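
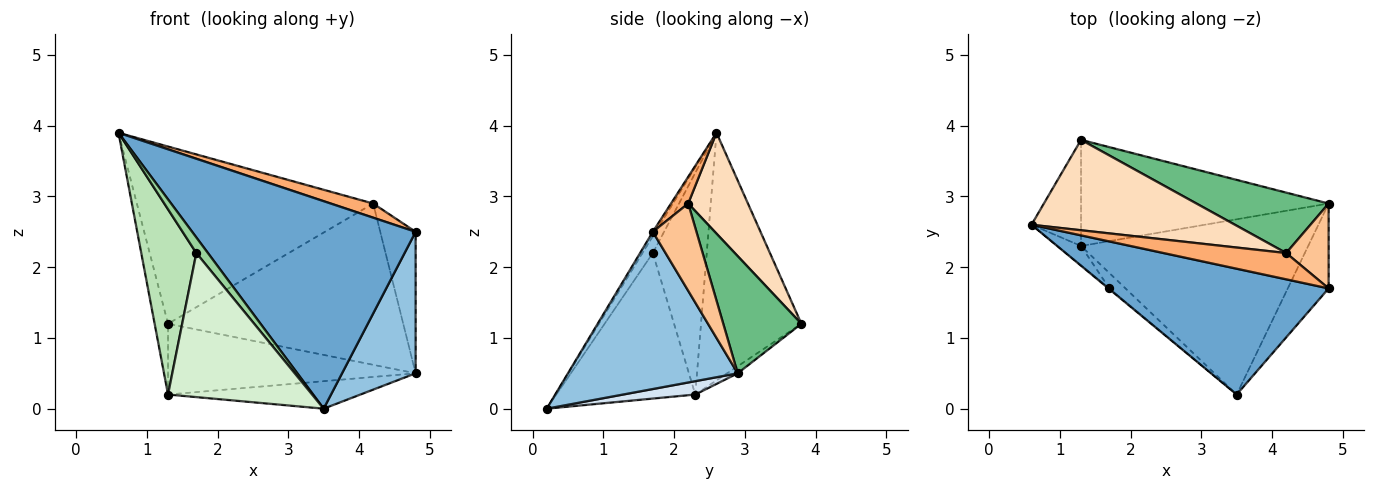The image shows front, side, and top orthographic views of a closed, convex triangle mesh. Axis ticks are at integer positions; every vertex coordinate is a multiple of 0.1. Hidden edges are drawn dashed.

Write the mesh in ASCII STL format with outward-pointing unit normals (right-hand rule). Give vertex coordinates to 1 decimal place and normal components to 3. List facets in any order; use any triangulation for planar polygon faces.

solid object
 facet normal -0.010 -0.855 0.518
  outer loop
   vertex 4.8 1.7 2.5
   vertex 0.6 2.6 3.9
   vertex 3.5 0.2 0.0
  endloop
 endfacet
 facet normal 0.893 -0.387 -0.232
  outer loop
   vertex 4.8 1.7 2.5
   vertex 3.5 0.2 0.0
   vertex 4.8 2.9 0.5
  endloop
 endfacet
 facet normal -0.972 0.130 -0.194
  outer loop
   vertex 1.3 2.3 0.2
   vertex 0.6 2.6 3.9
   vertex 1.3 3.8 1.2
  endloop
 endfacet
 facet normal 0.058 0.155 -0.986
  outer loop
   vertex 1.3 2.3 0.2
   vertex 4.8 2.9 0.5
   vertex 3.5 0.2 0.0
  endloop
 endfacet
 facet normal -0.024 0.555 -0.832
  outer loop
   vertex 1.3 2.3 0.2
   vertex 1.3 3.8 1.2
   vertex 4.8 2.9 0.5
  endloop
 endfacet
 facet normal 0.188 -0.466 0.865
  outer loop
   vertex 4.2 2.2 2.9
   vertex 0.6 2.6 3.9
   vertex 4.8 1.7 2.5
  endloop
 endfacet
 facet normal 0.727 0.589 0.353
  outer loop
   vertex 4.2 2.2 2.9
   vertex 4.8 1.7 2.5
   vertex 4.8 2.9 0.5
  endloop
 endfacet
 facet normal 0.220 0.869 0.443
  outer loop
   vertex 4.2 2.2 2.9
   vertex 1.3 3.8 1.2
   vertex 0.6 2.6 3.9
  endloop
 endfacet
 facet normal 0.297 0.894 0.335
  outer loop
   vertex 4.2 2.2 2.9
   vertex 4.8 2.9 0.5
   vertex 1.3 3.8 1.2
  endloop
 endfacet
 facet normal -0.665 -0.746 -0.035
  outer loop
   vertex 1.7 1.7 2.2
   vertex 3.5 0.2 0.0
   vertex 0.6 2.6 3.9
  endloop
 endfacet
 facet normal -0.698 -0.713 -0.074
  outer loop
   vertex 1.7 1.7 2.2
   vertex 0.6 2.6 3.9
   vertex 1.3 2.3 0.2
  endloop
 endfacet
 facet normal -0.692 -0.718 -0.077
  outer loop
   vertex 1.7 1.7 2.2
   vertex 1.3 2.3 0.2
   vertex 3.5 0.2 0.0
  endloop
 endfacet
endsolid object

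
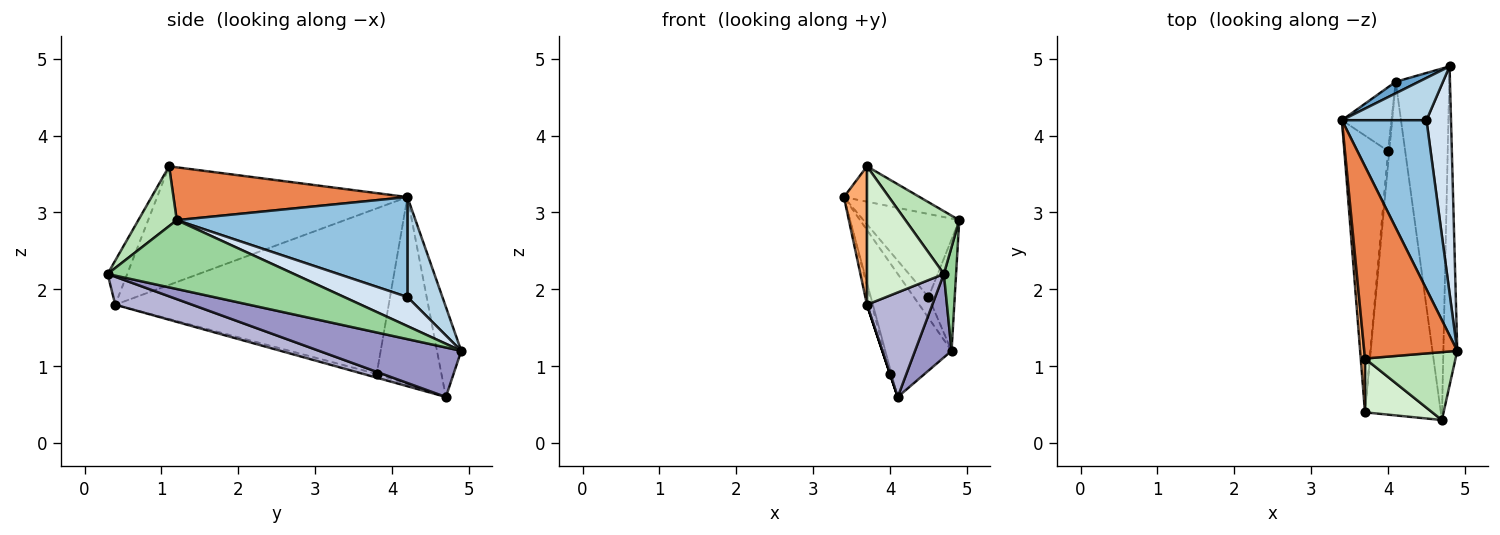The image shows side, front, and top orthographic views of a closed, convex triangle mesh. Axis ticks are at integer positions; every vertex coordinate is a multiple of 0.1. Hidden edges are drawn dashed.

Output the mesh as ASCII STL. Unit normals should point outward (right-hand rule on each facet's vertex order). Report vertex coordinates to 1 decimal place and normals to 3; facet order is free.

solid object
 facet normal -0.342 0.935 0.088
  outer loop
   vertex 4.1 4.7 0.6
   vertex 3.4 4.2 3.2
   vertex 4.8 4.9 1.2
  endloop
 endfacet
 facet normal 0.728 0.302 0.616
  outer loop
   vertex 4.5 4.2 1.9
   vertex 3.4 4.2 3.2
   vertex 4.9 1.2 2.9
  endloop
 endfacet
 facet normal 0.727 0.304 0.615
  outer loop
   vertex 4.5 4.2 1.9
   vertex 4.8 4.9 1.2
   vertex 3.4 4.2 3.2
  endloop
 endfacet
 facet normal 0.729 0.302 0.614
  outer loop
   vertex 4.5 4.2 1.9
   vertex 4.9 1.2 2.9
   vertex 4.8 4.9 1.2
  endloop
 endfacet
 facet normal 0.488 0.158 0.859
  outer loop
   vertex 3.7 1.1 3.6
   vertex 4.9 1.2 2.9
   vertex 3.4 4.2 3.2
  endloop
 endfacet
 facet normal -0.995 -0.092 0.036
  outer loop
   vertex 3.7 1.1 3.6
   vertex 3.4 4.2 3.2
   vertex 3.7 0.4 1.8
  endloop
 endfacet
 facet normal -0.966 0.022 -0.256
  outer loop
   vertex 4.0 3.8 0.9
   vertex 3.4 4.2 3.2
   vertex 4.1 4.7 0.6
  endloop
 endfacet
 facet normal -0.967 0.018 -0.255
  outer loop
   vertex 4.0 3.8 0.9
   vertex 3.7 0.4 1.8
   vertex 3.4 4.2 3.2
  endloop
 endfacet
 facet normal -0.949 0.000 -0.316
  outer loop
   vertex 4.0 3.8 0.9
   vertex 4.1 4.7 0.6
   vertex 3.7 0.4 1.8
  endloop
 endfacet
 facet normal 0.978 -0.064 -0.197
  outer loop
   vertex 4.7 0.3 2.2
   vertex 4.8 4.9 1.2
   vertex 4.9 1.2 2.9
  endloop
 endfacet
 facet normal 0.436 -0.611 0.661
  outer loop
   vertex 4.7 0.3 2.2
   vertex 4.9 1.2 2.9
   vertex 3.7 1.1 3.6
  endloop
 endfacet
 facet normal -0.232 -0.907 0.353
  outer loop
   vertex 4.7 0.3 2.2
   vertex 3.7 1.1 3.6
   vertex 3.7 0.4 1.8
  endloop
 endfacet
 facet normal 0.669 -0.172 -0.723
  outer loop
   vertex 4.7 0.3 2.2
   vertex 4.1 4.7 0.6
   vertex 4.8 4.9 1.2
  endloop
 endfacet
 facet normal 0.332 -0.282 -0.900
  outer loop
   vertex 4.7 0.3 2.2
   vertex 3.7 0.4 1.8
   vertex 4.1 4.7 0.6
  endloop
 endfacet
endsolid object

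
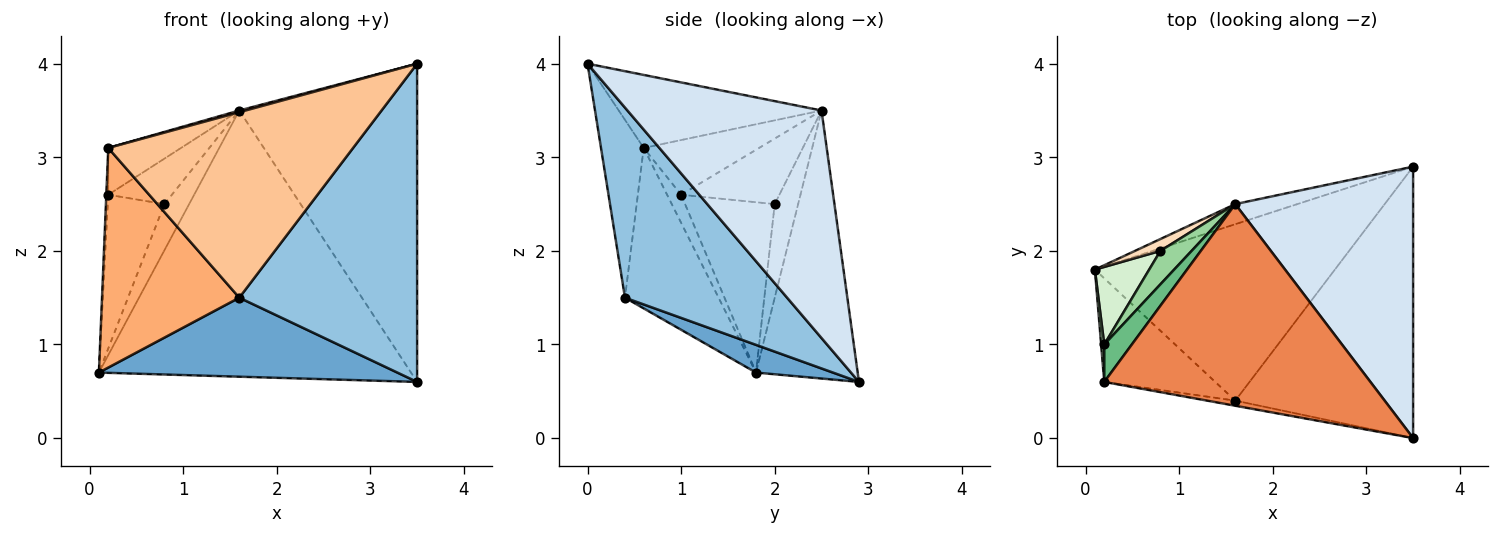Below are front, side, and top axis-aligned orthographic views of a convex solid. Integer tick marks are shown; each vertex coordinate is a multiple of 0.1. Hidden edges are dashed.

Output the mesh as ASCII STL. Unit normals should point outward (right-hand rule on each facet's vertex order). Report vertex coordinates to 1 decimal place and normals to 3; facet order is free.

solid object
 facet normal 0.105 -0.406 -0.908
  outer loop
   vertex 1.6 0.4 1.5
   vertex 0.1 1.8 0.7
   vertex 3.5 2.9 0.6
  endloop
 endfacet
 facet normal 0.570 -0.625 -0.533
  outer loop
   vertex 1.6 0.4 1.5
   vertex 3.5 2.9 0.6
   vertex 3.5 0.0 4.0
  endloop
 endfacet
 facet normal -0.309 0.948 -0.072
  outer loop
   vertex 1.6 2.5 3.5
   vertex 3.5 2.9 0.6
   vertex 0.1 1.8 0.7
  endloop
 endfacet
 facet normal 0.639 0.585 0.499
  outer loop
   vertex 1.6 2.5 3.5
   vertex 3.5 0.0 4.0
   vertex 3.5 2.9 0.6
  endloop
 endfacet
 facet normal -0.264 -0.008 0.964
  outer loop
   vertex 0.2 0.6 3.1
   vertex 3.5 0.0 4.0
   vertex 1.6 2.5 3.5
  endloop
 endfacet
 facet normal -0.525 -0.770 -0.363
  outer loop
   vertex 0.2 0.6 3.1
   vertex 0.1 1.8 0.7
   vertex 1.6 0.4 1.5
  endloop
 endfacet
 facet normal -0.172 -0.985 -0.027
  outer loop
   vertex 0.2 0.6 3.1
   vertex 1.6 0.4 1.5
   vertex 3.5 0.0 4.0
  endloop
 endfacet
 facet normal -0.676 0.714 0.183
  outer loop
   vertex 0.8 2.0 2.5
   vertex 1.6 2.5 3.5
   vertex 0.1 1.8 0.7
  endloop
 endfacet
 facet normal -0.778 0.491 0.392
  outer loop
   vertex 0.2 1.0 2.6
   vertex 0.2 0.6 3.1
   vertex 1.6 2.5 3.5
  endloop
 endfacet
 facet normal -0.779 0.505 0.371
  outer loop
   vertex 0.2 1.0 2.6
   vertex 1.6 2.5 3.5
   vertex 0.8 2.0 2.5
  endloop
 endfacet
 facet normal -0.985 0.137 0.109
  outer loop
   vertex 0.2 1.0 2.6
   vertex 0.1 1.8 0.7
   vertex 0.2 0.6 3.1
  endloop
 endfacet
 facet normal -0.816 0.516 0.260
  outer loop
   vertex 0.2 1.0 2.6
   vertex 0.8 2.0 2.5
   vertex 0.1 1.8 0.7
  endloop
 endfacet
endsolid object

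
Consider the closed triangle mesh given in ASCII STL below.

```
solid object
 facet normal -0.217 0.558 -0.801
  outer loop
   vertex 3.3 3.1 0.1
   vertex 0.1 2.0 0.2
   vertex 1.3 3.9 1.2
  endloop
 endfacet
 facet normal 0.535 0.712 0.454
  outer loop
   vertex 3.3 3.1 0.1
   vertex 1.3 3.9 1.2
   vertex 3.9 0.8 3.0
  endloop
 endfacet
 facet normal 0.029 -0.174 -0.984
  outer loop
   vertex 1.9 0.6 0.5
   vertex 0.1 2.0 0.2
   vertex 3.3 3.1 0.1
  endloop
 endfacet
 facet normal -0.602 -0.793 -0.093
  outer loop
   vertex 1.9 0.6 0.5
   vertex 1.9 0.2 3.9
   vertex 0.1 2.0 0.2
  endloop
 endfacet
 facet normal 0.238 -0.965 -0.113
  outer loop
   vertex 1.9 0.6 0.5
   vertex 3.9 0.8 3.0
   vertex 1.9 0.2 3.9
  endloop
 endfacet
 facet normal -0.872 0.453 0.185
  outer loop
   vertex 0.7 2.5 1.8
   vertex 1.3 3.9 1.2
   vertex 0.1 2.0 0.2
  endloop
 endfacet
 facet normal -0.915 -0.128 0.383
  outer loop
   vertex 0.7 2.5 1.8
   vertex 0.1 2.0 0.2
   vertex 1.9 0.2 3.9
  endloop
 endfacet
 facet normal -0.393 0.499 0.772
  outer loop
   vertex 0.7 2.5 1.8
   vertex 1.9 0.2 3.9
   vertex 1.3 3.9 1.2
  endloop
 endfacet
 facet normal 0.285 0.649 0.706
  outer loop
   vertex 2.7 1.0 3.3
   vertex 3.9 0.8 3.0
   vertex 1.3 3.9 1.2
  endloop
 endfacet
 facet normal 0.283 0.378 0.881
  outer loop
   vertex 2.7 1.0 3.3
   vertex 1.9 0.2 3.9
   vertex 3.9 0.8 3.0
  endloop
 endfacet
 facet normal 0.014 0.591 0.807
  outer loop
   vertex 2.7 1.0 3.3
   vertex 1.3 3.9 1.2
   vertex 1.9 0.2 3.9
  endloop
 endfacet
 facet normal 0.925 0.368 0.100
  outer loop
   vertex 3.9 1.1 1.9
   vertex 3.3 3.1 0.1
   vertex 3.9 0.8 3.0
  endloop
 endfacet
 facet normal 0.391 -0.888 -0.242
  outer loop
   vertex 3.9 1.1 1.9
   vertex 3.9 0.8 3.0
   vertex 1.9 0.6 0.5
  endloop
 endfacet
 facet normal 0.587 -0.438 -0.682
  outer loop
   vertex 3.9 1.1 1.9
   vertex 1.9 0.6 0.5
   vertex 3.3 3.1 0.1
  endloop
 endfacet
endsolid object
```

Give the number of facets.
14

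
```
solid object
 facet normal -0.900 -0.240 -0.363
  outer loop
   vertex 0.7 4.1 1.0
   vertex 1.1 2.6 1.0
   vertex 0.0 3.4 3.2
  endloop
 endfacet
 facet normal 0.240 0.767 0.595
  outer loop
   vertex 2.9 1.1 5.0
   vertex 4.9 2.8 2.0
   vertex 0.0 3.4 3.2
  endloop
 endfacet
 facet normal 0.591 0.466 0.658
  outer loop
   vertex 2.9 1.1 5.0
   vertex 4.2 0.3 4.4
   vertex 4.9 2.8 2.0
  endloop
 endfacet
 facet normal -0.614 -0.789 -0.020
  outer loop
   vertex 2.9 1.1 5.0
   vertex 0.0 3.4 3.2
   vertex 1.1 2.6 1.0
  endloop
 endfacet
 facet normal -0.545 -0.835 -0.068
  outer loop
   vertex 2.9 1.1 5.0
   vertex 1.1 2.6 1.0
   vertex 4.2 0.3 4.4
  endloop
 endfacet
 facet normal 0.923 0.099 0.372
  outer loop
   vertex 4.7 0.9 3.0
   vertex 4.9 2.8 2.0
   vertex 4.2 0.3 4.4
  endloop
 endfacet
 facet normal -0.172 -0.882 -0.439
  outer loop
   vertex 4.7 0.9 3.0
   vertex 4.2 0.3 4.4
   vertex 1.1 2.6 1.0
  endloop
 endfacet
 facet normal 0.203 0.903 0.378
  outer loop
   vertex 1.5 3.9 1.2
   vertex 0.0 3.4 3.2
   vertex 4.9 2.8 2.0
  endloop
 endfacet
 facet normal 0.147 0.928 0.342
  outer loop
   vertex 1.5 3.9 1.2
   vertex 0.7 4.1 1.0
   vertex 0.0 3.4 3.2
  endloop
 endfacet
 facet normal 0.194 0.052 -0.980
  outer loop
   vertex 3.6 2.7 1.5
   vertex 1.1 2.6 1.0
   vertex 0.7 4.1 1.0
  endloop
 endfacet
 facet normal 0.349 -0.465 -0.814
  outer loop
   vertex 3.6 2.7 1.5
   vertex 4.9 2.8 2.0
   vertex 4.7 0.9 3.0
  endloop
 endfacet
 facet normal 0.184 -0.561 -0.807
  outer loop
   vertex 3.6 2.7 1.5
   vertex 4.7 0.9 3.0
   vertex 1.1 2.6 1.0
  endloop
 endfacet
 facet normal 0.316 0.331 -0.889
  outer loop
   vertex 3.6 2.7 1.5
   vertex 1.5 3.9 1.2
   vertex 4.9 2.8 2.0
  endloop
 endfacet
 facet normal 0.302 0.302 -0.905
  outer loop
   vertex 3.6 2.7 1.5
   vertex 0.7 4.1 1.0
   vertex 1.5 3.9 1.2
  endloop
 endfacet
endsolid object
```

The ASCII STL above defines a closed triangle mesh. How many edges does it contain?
21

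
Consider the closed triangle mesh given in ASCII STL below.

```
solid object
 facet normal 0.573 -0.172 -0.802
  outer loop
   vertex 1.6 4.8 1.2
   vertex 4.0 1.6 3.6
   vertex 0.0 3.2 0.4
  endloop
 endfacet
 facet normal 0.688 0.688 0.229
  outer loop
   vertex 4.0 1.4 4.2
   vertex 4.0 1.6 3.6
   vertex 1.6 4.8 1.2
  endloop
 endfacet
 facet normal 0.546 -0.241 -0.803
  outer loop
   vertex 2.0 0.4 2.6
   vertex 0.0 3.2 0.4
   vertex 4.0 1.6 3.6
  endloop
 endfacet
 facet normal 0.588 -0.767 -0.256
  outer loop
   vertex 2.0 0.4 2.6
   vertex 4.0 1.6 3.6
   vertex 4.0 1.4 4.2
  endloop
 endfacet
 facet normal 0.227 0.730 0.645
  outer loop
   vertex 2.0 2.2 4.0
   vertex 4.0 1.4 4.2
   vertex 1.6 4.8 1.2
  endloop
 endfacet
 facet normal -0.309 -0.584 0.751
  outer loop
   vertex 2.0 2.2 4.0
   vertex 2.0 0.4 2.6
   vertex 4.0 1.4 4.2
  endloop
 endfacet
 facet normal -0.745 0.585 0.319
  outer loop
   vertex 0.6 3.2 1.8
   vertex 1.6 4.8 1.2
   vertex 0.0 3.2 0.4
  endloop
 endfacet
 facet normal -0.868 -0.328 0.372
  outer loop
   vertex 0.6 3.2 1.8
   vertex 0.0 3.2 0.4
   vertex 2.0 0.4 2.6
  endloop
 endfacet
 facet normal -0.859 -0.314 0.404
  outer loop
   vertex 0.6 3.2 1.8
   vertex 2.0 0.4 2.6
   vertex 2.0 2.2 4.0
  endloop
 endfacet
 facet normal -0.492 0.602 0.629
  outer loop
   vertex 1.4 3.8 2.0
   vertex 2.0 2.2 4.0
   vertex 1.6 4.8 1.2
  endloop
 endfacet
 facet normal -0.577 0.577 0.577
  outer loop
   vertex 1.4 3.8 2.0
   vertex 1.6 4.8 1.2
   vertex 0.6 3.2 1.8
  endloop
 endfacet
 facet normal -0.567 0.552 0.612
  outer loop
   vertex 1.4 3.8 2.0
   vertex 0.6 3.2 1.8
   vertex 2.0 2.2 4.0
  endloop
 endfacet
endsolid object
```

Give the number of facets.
12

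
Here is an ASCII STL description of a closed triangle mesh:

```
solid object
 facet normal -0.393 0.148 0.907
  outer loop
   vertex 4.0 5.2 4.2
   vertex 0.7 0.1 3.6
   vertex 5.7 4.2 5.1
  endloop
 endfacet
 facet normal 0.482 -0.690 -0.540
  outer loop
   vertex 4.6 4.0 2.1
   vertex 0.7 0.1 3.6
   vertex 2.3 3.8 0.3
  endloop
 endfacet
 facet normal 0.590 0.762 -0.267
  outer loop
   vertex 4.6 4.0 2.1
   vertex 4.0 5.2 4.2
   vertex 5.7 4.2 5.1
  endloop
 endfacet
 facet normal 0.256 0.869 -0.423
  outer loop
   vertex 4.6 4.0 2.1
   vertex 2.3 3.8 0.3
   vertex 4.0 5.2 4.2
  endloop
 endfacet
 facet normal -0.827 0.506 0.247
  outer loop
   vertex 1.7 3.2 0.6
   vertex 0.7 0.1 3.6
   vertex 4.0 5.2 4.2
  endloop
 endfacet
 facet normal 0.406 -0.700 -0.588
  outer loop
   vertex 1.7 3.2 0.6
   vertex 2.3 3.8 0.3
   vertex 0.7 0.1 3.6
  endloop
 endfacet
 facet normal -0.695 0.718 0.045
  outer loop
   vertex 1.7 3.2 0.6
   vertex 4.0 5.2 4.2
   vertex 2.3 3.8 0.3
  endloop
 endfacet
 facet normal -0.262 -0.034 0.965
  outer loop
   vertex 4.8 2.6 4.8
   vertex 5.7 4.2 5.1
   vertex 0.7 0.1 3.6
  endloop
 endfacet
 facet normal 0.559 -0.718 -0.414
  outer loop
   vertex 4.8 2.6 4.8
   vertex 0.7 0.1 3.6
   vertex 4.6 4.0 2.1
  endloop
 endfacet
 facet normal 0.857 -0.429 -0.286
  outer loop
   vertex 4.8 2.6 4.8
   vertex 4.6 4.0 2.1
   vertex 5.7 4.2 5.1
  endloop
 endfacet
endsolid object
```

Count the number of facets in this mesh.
10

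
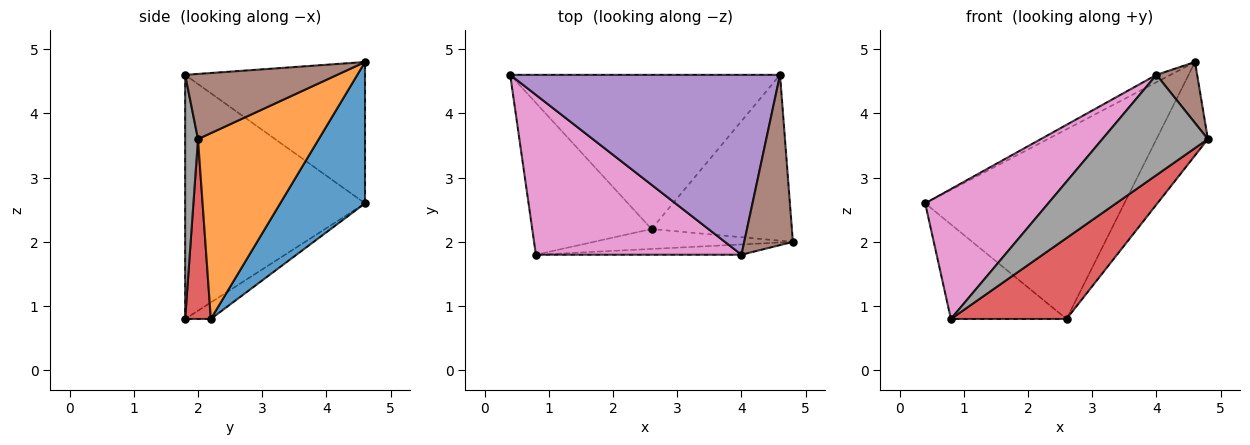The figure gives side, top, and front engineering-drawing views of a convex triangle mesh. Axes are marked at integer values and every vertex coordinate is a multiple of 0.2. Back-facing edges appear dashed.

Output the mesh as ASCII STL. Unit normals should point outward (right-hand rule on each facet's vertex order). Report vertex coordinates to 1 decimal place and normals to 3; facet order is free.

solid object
 facet normal 0.314 0.737 -0.599
  outer loop
   vertex 2.6 2.2 0.8
   vertex 0.4 4.6 2.6
   vertex 4.6 4.6 4.8
  endloop
 endfacet
 facet normal 0.756 0.322 -0.571
  outer loop
   vertex 2.6 2.2 0.8
   vertex 4.6 4.6 4.8
   vertex 4.8 2.0 3.6
  endloop
 endfacet
 facet normal -0.117 0.525 -0.843
  outer loop
   vertex 0.8 1.8 0.8
   vertex 0.4 4.6 2.6
   vertex 2.6 2.2 0.8
  endloop
 endfacet
 facet normal 0.211 -0.949 -0.234
  outer loop
   vertex 0.8 1.8 0.8
   vertex 2.6 2.2 0.8
   vertex 4.8 2.0 3.6
  endloop
 endfacet
 facet normal -0.464 0.036 0.885
  outer loop
   vertex 4.0 1.8 4.6
   vertex 4.6 4.6 4.8
   vertex 0.4 4.6 2.6
  endloop
 endfacet
 facet normal 0.784 -0.210 0.585
  outer loop
   vertex 4.0 1.8 4.6
   vertex 4.8 2.0 3.6
   vertex 4.6 4.6 4.8
  endloop
 endfacet
 facet normal -0.678 -0.464 0.571
  outer loop
   vertex 4.0 1.8 4.6
   vertex 0.4 4.6 2.6
   vertex 0.8 1.8 0.8
  endloop
 endfacet
 facet normal 0.120 -0.988 -0.101
  outer loop
   vertex 4.0 1.8 4.6
   vertex 0.8 1.8 0.8
   vertex 4.8 2.0 3.6
  endloop
 endfacet
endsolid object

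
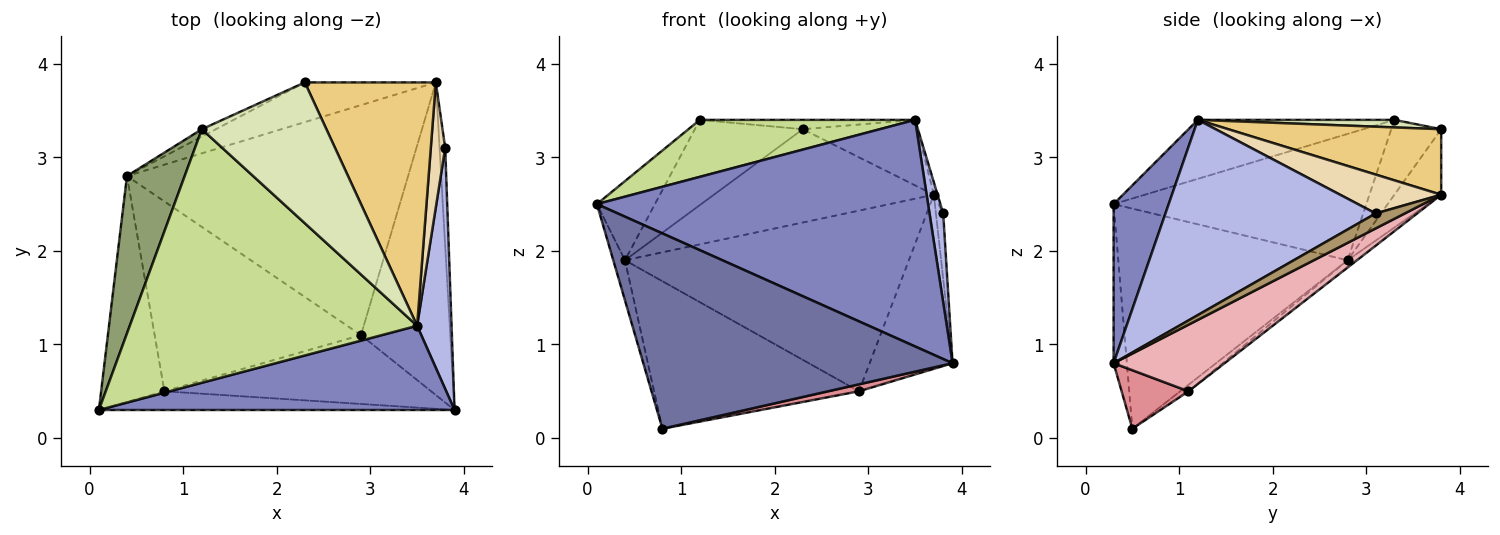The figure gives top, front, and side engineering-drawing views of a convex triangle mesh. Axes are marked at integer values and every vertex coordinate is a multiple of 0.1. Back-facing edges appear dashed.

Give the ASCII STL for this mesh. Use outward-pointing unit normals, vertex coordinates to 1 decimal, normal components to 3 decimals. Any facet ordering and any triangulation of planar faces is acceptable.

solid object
 facet normal -0.043 -0.995 -0.095
  outer loop
   vertex 0.8 0.5 0.1
   vertex 3.9 0.3 0.8
   vertex 0.1 0.3 2.5
  endloop
 endfacet
 facet normal 0.154 -0.926 0.344
  outer loop
   vertex 3.5 1.2 3.4
   vertex 0.1 0.3 2.5
   vertex 3.9 0.3 0.8
  endloop
 endfacet
 facet normal -0.960 0.049 -0.276
  outer loop
   vertex 0.4 2.8 1.9
   vertex 0.8 0.5 0.1
   vertex 0.1 0.3 2.5
  endloop
 endfacet
 facet normal 0.983 -0.064 0.173
  outer loop
   vertex 3.8 3.1 2.4
   vertex 3.5 1.2 3.4
   vertex 3.9 0.3 0.8
  endloop
 endfacet
 facet normal -0.890 0.204 0.407
  outer loop
   vertex 1.2 3.3 3.4
   vertex 0.4 2.8 1.9
   vertex 0.1 0.3 2.5
  endloop
 endfacet
 facet normal -0.418 0.905 -0.078
  outer loop
   vertex 1.2 3.3 3.4
   vertex 2.3 3.8 3.3
   vertex 0.4 2.8 1.9
  endloop
 endfacet
 facet normal -0.196 -0.215 0.957
  outer loop
   vertex 1.2 3.3 3.4
   vertex 0.1 0.3 2.5
   vertex 3.5 1.2 3.4
  endloop
 endfacet
 facet normal 0.060 0.066 0.996
  outer loop
   vertex 1.2 3.3 3.4
   vertex 3.5 1.2 3.4
   vertex 2.3 3.8 3.3
  endloop
 endfacet
 facet normal 0.912 0.228 -0.342
  outer loop
   vertex 3.7 3.8 2.6
   vertex 3.8 3.1 2.4
   vertex 3.9 0.3 0.8
  endloop
 endfacet
 facet normal -0.192 0.903 -0.384
  outer loop
   vertex 3.7 3.8 2.6
   vertex 0.4 2.8 1.9
   vertex 2.3 3.8 3.3
  endloop
 endfacet
 facet normal 0.435 0.234 0.870
  outer loop
   vertex 3.7 3.8 2.6
   vertex 2.3 3.8 3.3
   vertex 3.5 1.2 3.4
  endloop
 endfacet
 facet normal 0.937 0.035 0.347
  outer loop
   vertex 3.7 3.8 2.6
   vertex 3.5 1.2 3.4
   vertex 3.8 3.1 2.4
  endloop
 endfacet
 facet normal -0.025 0.613 -0.789
  outer loop
   vertex 2.9 1.1 0.5
   vertex 0.8 0.5 0.1
   vertex 0.4 2.8 1.9
  endloop
 endfacet
 facet normal -0.020 0.618 -0.786
  outer loop
   vertex 2.9 1.1 0.5
   vertex 0.4 2.8 1.9
   vertex 3.7 3.8 2.6
  endloop
 endfacet
 facet normal 0.213 -0.098 -0.972
  outer loop
   vertex 2.9 1.1 0.5
   vertex 3.9 0.3 0.8
   vertex 0.8 0.5 0.1
  endloop
 endfacet
 facet normal 0.546 0.408 -0.732
  outer loop
   vertex 2.9 1.1 0.5
   vertex 3.7 3.8 2.6
   vertex 3.9 0.3 0.8
  endloop
 endfacet
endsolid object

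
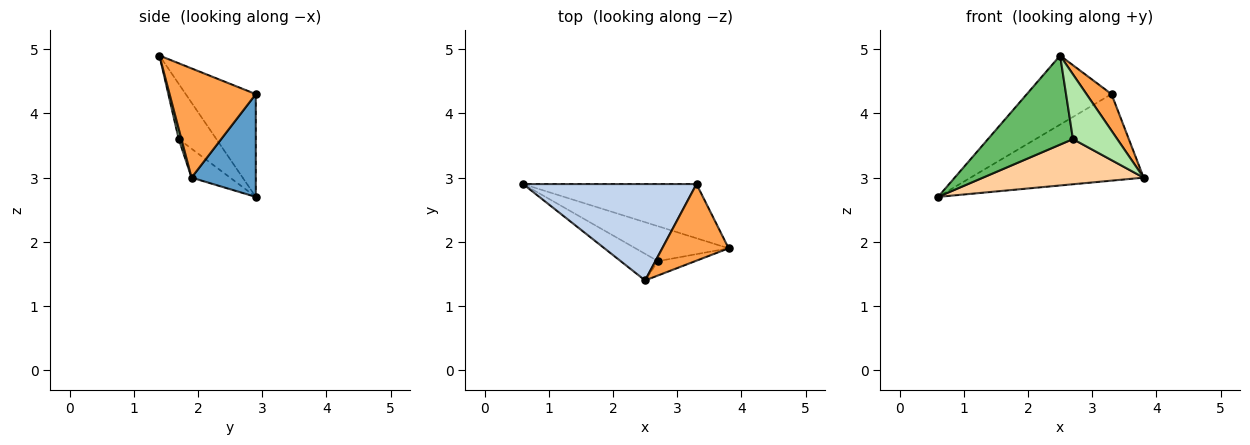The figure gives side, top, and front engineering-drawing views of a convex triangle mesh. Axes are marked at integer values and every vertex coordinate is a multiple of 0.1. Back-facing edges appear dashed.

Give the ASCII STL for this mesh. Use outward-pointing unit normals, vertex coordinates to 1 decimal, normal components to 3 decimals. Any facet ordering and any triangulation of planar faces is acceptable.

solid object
 facet normal 0.300 0.808 -0.506
  outer loop
   vertex 3.3 2.9 4.3
   vertex 3.8 1.9 3.0
   vertex 0.6 2.9 2.7
  endloop
 endfacet
 facet normal -0.434 0.524 0.732
  outer loop
   vertex 3.3 2.9 4.3
   vertex 0.6 2.9 2.7
   vertex 2.5 1.4 4.9
  endloop
 endfacet
 facet normal 0.829 -0.241 0.504
  outer loop
   vertex 3.3 2.9 4.3
   vertex 2.5 1.4 4.9
   vertex 3.8 1.9 3.0
  endloop
 endfacet
 facet normal -0.187 -0.777 -0.601
  outer loop
   vertex 2.7 1.7 3.6
   vertex 0.6 2.9 2.7
   vertex 3.8 1.9 3.0
  endloop
 endfacet
 facet normal -0.391 -0.882 -0.264
  outer loop
   vertex 2.7 1.7 3.6
   vertex 2.5 1.4 4.9
   vertex 0.6 2.9 2.7
  endloop
 endfacet
 facet normal 0.060 -0.975 -0.216
  outer loop
   vertex 2.7 1.7 3.6
   vertex 3.8 1.9 3.0
   vertex 2.5 1.4 4.9
  endloop
 endfacet
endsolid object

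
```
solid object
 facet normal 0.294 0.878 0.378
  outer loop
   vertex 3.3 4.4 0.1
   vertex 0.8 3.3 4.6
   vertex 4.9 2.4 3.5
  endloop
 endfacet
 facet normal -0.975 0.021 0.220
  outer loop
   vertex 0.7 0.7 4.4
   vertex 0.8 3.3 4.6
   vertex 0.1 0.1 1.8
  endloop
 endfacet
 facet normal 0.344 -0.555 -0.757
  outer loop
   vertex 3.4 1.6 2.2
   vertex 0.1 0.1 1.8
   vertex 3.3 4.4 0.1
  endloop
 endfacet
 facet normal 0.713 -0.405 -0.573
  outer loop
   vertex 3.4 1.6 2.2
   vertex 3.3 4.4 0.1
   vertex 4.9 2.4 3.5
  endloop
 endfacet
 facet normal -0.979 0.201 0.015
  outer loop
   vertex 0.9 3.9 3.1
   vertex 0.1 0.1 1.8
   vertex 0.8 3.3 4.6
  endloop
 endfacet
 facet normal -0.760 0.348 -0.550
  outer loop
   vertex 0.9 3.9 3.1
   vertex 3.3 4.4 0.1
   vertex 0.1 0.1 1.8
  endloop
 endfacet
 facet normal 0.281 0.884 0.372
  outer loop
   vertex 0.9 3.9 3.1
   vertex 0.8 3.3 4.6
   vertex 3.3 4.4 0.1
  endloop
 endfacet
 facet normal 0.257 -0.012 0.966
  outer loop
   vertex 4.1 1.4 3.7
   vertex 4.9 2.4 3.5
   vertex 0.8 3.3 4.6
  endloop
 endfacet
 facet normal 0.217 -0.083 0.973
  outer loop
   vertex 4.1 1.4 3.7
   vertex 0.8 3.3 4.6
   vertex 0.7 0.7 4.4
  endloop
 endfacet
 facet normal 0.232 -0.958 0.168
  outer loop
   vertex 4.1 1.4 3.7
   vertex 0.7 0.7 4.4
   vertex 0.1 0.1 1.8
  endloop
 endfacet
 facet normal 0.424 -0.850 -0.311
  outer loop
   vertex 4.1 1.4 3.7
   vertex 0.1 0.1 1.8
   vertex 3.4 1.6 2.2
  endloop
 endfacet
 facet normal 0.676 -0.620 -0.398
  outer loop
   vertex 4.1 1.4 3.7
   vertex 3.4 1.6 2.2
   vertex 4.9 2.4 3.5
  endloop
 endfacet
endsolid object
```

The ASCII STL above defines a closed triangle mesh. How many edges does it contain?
18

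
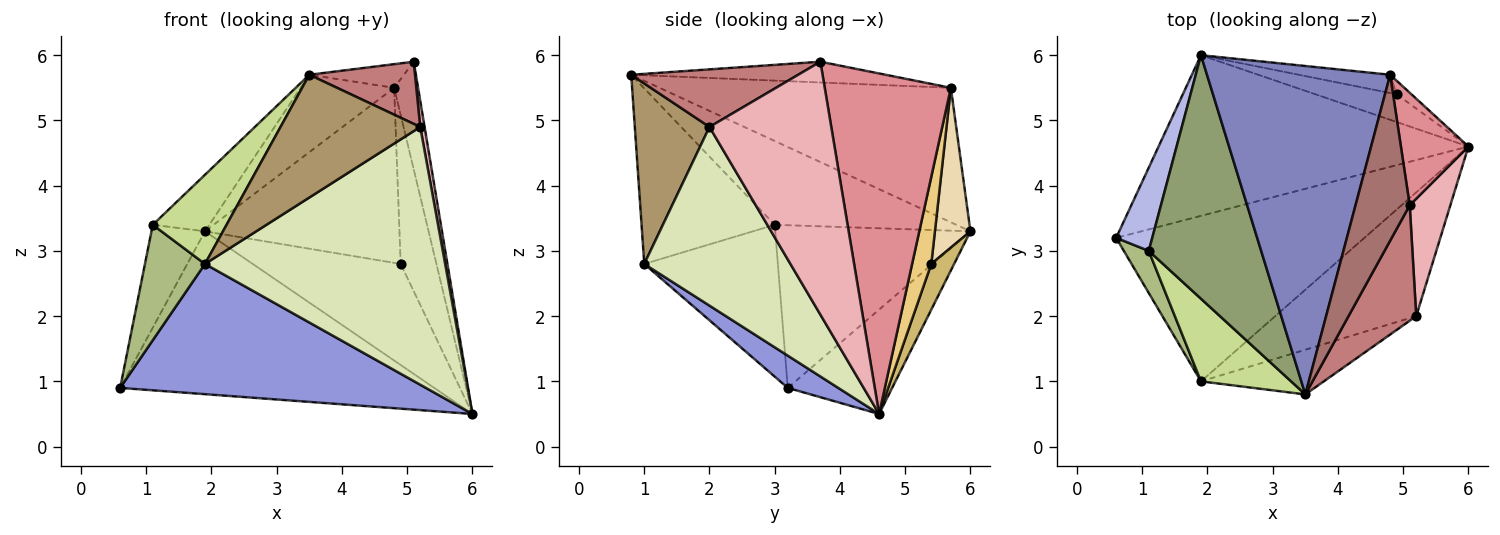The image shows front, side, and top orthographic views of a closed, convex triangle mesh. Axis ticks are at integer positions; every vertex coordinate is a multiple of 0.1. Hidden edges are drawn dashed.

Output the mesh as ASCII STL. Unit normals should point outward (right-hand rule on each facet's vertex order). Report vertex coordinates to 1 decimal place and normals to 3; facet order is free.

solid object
 facet normal -0.230 0.693 -0.683
  outer loop
   vertex 1.9 6.0 3.3
   vertex 6.0 4.6 0.5
   vertex 0.6 3.2 0.9
  endloop
 endfacet
 facet normal -0.581 0.187 0.792
  outer loop
   vertex 4.8 5.7 5.5
   vertex 1.9 6.0 3.3
   vertex 3.5 0.8 5.7
  endloop
 endfacet
 facet normal 0.102 -0.615 -0.782
  outer loop
   vertex 1.9 1.0 2.8
   vertex 0.6 3.2 0.9
   vertex 6.0 4.6 0.5
  endloop
 endfacet
 facet normal -0.943 0.258 0.209
  outer loop
   vertex 1.1 3.0 3.4
   vertex 1.9 6.0 3.3
   vertex 0.6 3.2 0.9
  endloop
 endfacet
 facet normal -0.588 0.183 0.788
  outer loop
   vertex 1.1 3.0 3.4
   vertex 3.5 0.8 5.7
   vertex 1.9 6.0 3.3
  endloop
 endfacet
 facet normal -0.902 -0.405 0.148
  outer loop
   vertex 1.1 3.0 3.4
   vertex 0.6 3.2 0.9
   vertex 1.9 1.0 2.8
  endloop
 endfacet
 facet normal -0.798 -0.442 0.410
  outer loop
   vertex 1.1 3.0 3.4
   vertex 1.9 1.0 2.8
   vertex 3.5 0.8 5.7
  endloop
 endfacet
 facet normal 0.481 -0.790 -0.380
  outer loop
   vertex 5.2 2.0 4.9
   vertex 1.9 1.0 2.8
   vertex 6.0 4.6 0.5
  endloop
 endfacet
 facet normal 0.449 -0.840 -0.306
  outer loop
   vertex 5.2 2.0 4.9
   vertex 3.5 0.8 5.7
   vertex 1.9 1.0 2.8
  endloop
 endfacet
 facet normal 0.147 0.954 -0.261
  outer loop
   vertex 4.9 5.4 2.8
   vertex 6.0 4.6 0.5
   vertex 1.9 6.0 3.3
  endloop
 endfacet
 facet normal 0.471 0.878 -0.080
  outer loop
   vertex 4.9 5.4 2.8
   vertex 4.8 5.7 5.5
   vertex 6.0 4.6 0.5
  endloop
 endfacet
 facet normal 0.179 0.979 -0.102
  outer loop
   vertex 4.9 5.4 2.8
   vertex 1.9 6.0 3.3
   vertex 4.8 5.7 5.5
  endloop
 endfacet
 facet normal -0.355 0.132 0.926
  outer loop
   vertex 5.1 3.7 5.9
   vertex 4.8 5.7 5.5
   vertex 3.5 0.8 5.7
  endloop
 endfacet
 facet normal 0.599 -0.379 0.705
  outer loop
   vertex 5.1 3.7 5.9
   vertex 3.5 0.8 5.7
   vertex 5.2 2.0 4.9
  endloop
 endfacet
 facet normal 0.964 0.183 0.191
  outer loop
   vertex 5.1 3.7 5.9
   vertex 6.0 4.6 0.5
   vertex 4.8 5.7 5.5
  endloop
 endfacet
 facet normal 0.987 -0.035 0.159
  outer loop
   vertex 5.1 3.7 5.9
   vertex 5.2 2.0 4.9
   vertex 6.0 4.6 0.5
  endloop
 endfacet
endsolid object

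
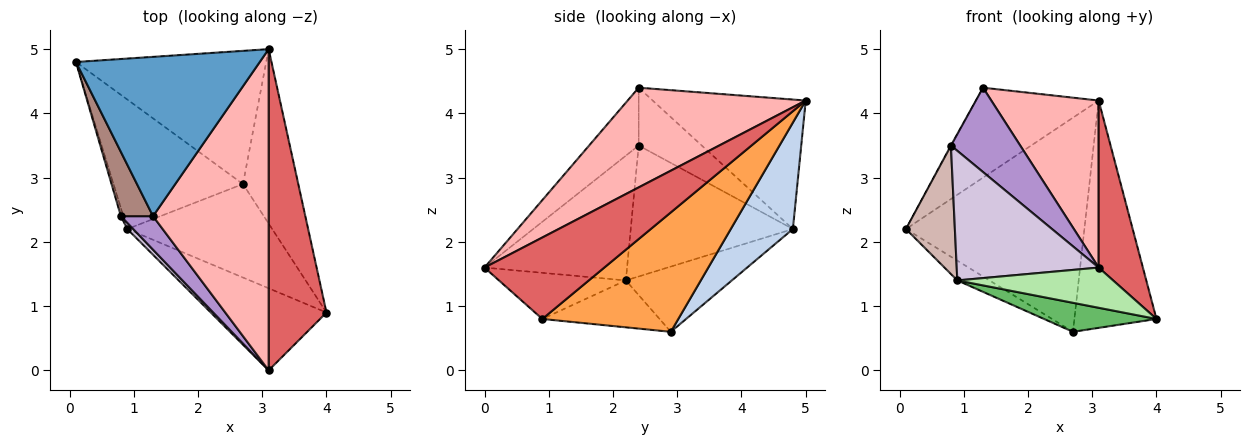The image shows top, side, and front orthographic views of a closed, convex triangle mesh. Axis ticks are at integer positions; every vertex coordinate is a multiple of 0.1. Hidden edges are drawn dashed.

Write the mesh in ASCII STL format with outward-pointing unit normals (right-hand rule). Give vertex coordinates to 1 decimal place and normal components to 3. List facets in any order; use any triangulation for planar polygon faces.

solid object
 facet normal -0.523 0.419 0.742
  outer loop
   vertex 1.3 2.4 4.4
   vertex 3.1 5.0 4.2
   vertex 0.1 4.8 2.2
  endloop
 endfacet
 facet normal 0.283 0.814 -0.507
  outer loop
   vertex 2.7 2.9 0.6
   vertex 0.1 4.8 2.2
   vertex 3.1 5.0 4.2
  endloop
 endfacet
 facet normal 0.796 0.480 -0.369
  outer loop
   vertex 2.7 2.9 0.6
   vertex 3.1 5.0 4.2
   vertex 4.0 0.9 0.8
  endloop
 endfacet
 facet normal -0.446 0.135 -0.885
  outer loop
   vertex 2.7 2.9 0.6
   vertex 0.9 2.2 1.4
   vertex 0.1 4.8 2.2
  endloop
 endfacet
 facet normal -0.295 -0.283 -0.912
  outer loop
   vertex 2.7 2.9 0.6
   vertex 4.0 0.9 0.8
   vertex 0.9 2.2 1.4
  endloop
 endfacet
 facet normal -0.337 -0.414 -0.845
  outer loop
   vertex 3.1 0.0 1.6
   vertex 0.9 2.2 1.4
   vertex 4.0 0.9 0.8
  endloop
 endfacet
 facet normal 0.781 -0.288 0.554
  outer loop
   vertex 3.1 0.0 1.6
   vertex 4.0 0.9 0.8
   vertex 3.1 5.0 4.2
  endloop
 endfacet
 facet normal 0.608 -0.366 0.705
  outer loop
   vertex 3.1 0.0 1.6
   vertex 3.1 5.0 4.2
   vertex 1.3 2.4 4.4
  endloop
 endfacet
 facet normal -0.554 -0.774 0.308
  outer loop
   vertex 0.8 2.4 3.5
   vertex 3.1 0.0 1.6
   vertex 1.3 2.4 4.4
  endloop
 endfacet
 facet normal -0.708 -0.705 0.033
  outer loop
   vertex 0.8 2.4 3.5
   vertex 0.9 2.2 1.4
   vertex 3.1 0.0 1.6
  endloop
 endfacet
 facet normal -0.874 0.008 0.486
  outer loop
   vertex 0.8 2.4 3.5
   vertex 1.3 2.4 4.4
   vertex 0.1 4.8 2.2
  endloop
 endfacet
 facet normal -0.957 -0.289 -0.018
  outer loop
   vertex 0.8 2.4 3.5
   vertex 0.1 4.8 2.2
   vertex 0.9 2.2 1.4
  endloop
 endfacet
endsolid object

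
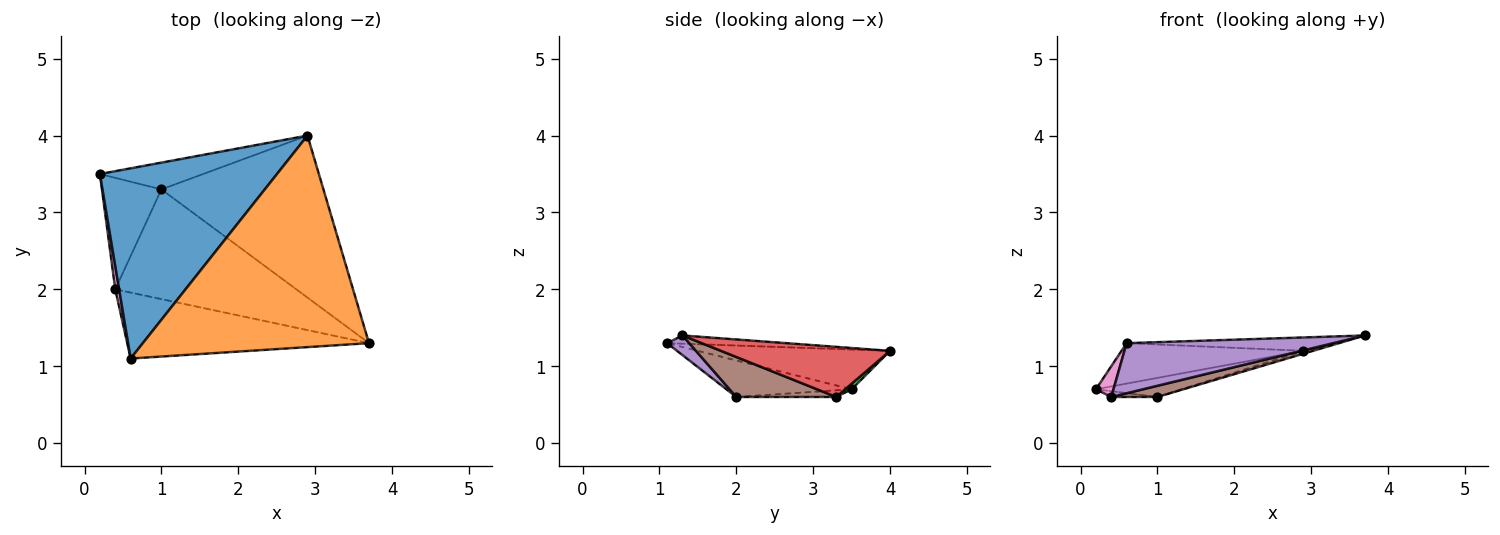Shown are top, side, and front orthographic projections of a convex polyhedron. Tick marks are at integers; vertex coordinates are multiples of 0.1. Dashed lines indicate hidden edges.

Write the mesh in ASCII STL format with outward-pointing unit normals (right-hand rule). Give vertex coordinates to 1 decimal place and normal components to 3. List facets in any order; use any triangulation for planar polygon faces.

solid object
 facet normal -0.215 0.203 0.955
  outer loop
   vertex 0.6 1.1 1.3
   vertex 2.9 4.0 1.2
   vertex 0.2 3.5 0.7
  endloop
 endfacet
 facet normal -0.036 0.063 0.997
  outer loop
   vertex 0.6 1.1 1.3
   vertex 3.7 1.3 1.4
   vertex 2.9 4.0 1.2
  endloop
 endfacet
 facet normal 0.043 0.580 -0.814
  outer loop
   vertex 1.0 3.3 0.6
   vertex 0.2 3.5 0.7
   vertex 2.9 4.0 1.2
  endloop
 endfacet
 facet normal 0.295 0.017 -0.955
  outer loop
   vertex 1.0 3.3 0.6
   vertex 2.9 4.0 1.2
   vertex 3.7 1.3 1.4
  endloop
 endfacet
 facet normal 0.065 -0.604 -0.795
  outer loop
   vertex 0.4 2.0 0.6
   vertex 3.7 1.3 1.4
   vertex 0.6 1.1 1.3
  endloop
 endfacet
 facet normal 0.215 -0.099 -0.972
  outer loop
   vertex 0.4 2.0 0.6
   vertex 1.0 3.3 0.6
   vertex 3.7 1.3 1.4
  endloop
 endfacet
 facet normal -0.985 -0.138 0.104
  outer loop
   vertex 0.4 2.0 0.6
   vertex 0.6 1.1 1.3
   vertex 0.2 3.5 0.7
  endloop
 endfacet
 facet normal -0.111 0.051 -0.992
  outer loop
   vertex 0.4 2.0 0.6
   vertex 0.2 3.5 0.7
   vertex 1.0 3.3 0.6
  endloop
 endfacet
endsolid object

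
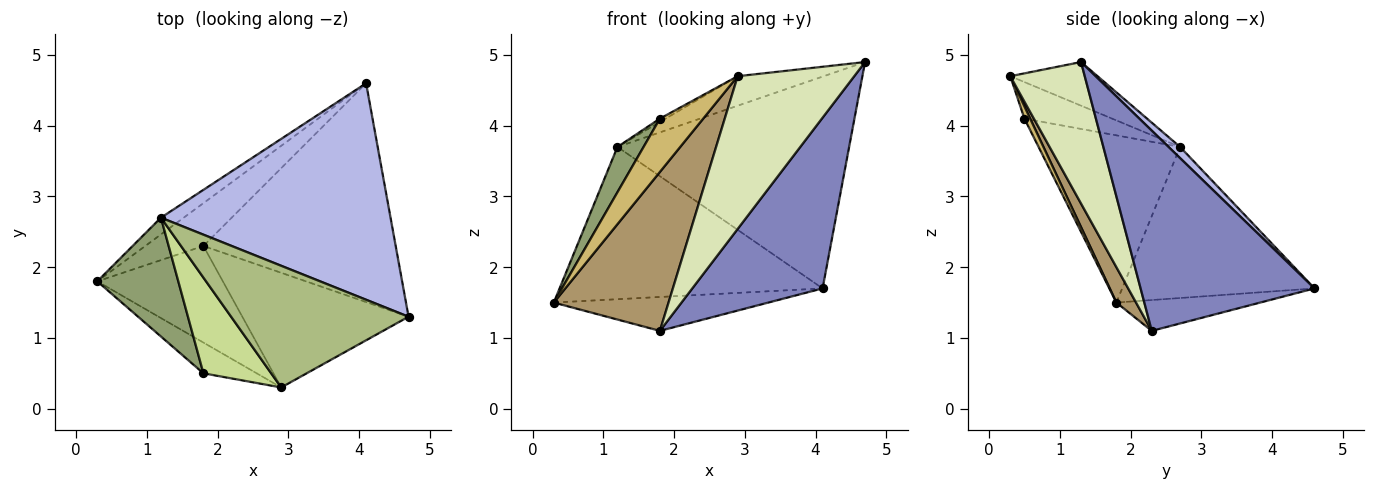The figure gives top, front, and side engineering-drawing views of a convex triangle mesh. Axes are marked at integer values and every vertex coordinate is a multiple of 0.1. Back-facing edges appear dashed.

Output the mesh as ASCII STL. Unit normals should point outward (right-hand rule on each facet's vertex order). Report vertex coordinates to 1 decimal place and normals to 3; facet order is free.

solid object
 facet normal -0.384 0.573 -0.724
  outer loop
   vertex 1.8 2.3 1.1
   vertex 0.3 1.8 1.5
   vertex 4.1 4.6 1.7
  endloop
 endfacet
 facet normal 0.634 -0.476 -0.609
  outer loop
   vertex 1.8 2.3 1.1
   vertex 4.1 4.6 1.7
   vertex 4.7 1.3 4.9
  endloop
 endfacet
 facet normal -0.588 0.804 -0.088
  outer loop
   vertex 1.2 2.7 3.7
   vertex 4.1 4.6 1.7
   vertex 0.3 1.8 1.5
  endloop
 endfacet
 facet normal 0.035 0.699 0.714
  outer loop
   vertex 1.2 2.7 3.7
   vertex 4.7 1.3 4.9
   vertex 4.1 4.6 1.7
  endloop
 endfacet
 facet normal -0.888 -0.164 0.430
  outer loop
   vertex 1.8 0.5 4.1
   vertex 1.2 2.7 3.7
   vertex 0.3 1.8 1.5
  endloop
 endfacet
 facet normal -0.232 0.229 0.945
  outer loop
   vertex 2.9 0.3 4.7
   vertex 4.7 1.3 4.9
   vertex 1.2 2.7 3.7
  endloop
 endfacet
 facet normal -0.474 0.031 0.880
  outer loop
   vertex 2.9 0.3 4.7
   vertex 1.2 2.7 3.7
   vertex 1.8 0.5 4.1
  endloop
 endfacet
 facet normal 0.455 -0.712 -0.535
  outer loop
   vertex 2.9 0.3 4.7
   vertex 1.8 2.3 1.1
   vertex 4.7 1.3 4.9
  endloop
 endfacet
 facet normal 0.145 -0.846 -0.514
  outer loop
   vertex 2.9 0.3 4.7
   vertex 0.3 1.8 1.5
   vertex 1.8 2.3 1.1
  endloop
 endfacet
 facet normal 0.114 -0.861 -0.496
  outer loop
   vertex 2.9 0.3 4.7
   vertex 1.8 0.5 4.1
   vertex 0.3 1.8 1.5
  endloop
 endfacet
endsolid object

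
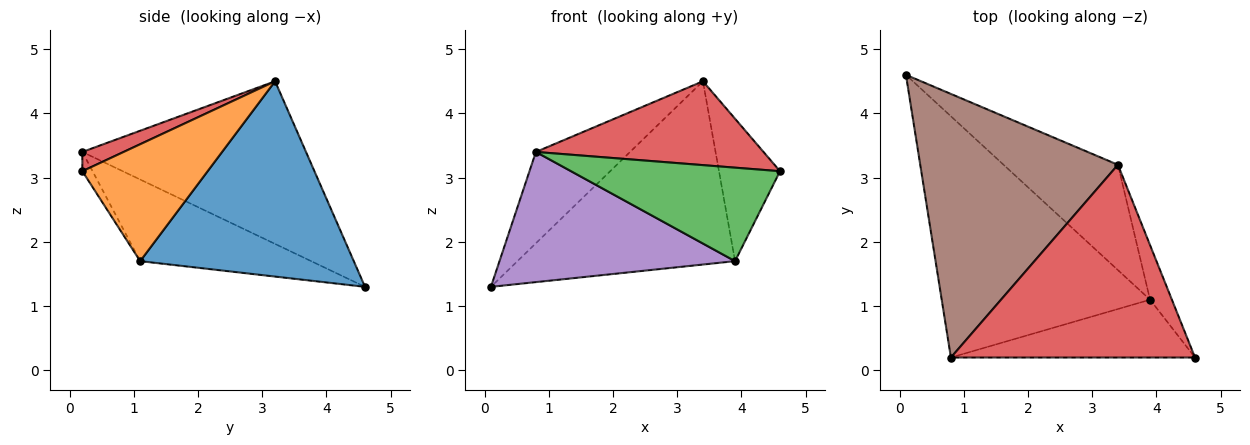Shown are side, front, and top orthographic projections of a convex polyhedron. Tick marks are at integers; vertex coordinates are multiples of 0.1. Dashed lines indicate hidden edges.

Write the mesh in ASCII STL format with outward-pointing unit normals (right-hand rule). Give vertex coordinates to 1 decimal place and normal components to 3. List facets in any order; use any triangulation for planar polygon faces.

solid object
 facet normal 0.648 0.660 -0.379
  outer loop
   vertex 3.9 1.1 1.7
   vertex 0.1 4.6 1.3
   vertex 3.4 3.2 4.5
  endloop
 endfacet
 facet normal 0.887 0.432 -0.166
  outer loop
   vertex 3.9 1.1 1.7
   vertex 3.4 3.2 4.5
   vertex 4.6 0.2 3.1
  endloop
 endfacet
 facet normal -0.041 -0.850 -0.526
  outer loop
   vertex 0.8 0.2 3.4
   vertex 3.9 1.1 1.7
   vertex 4.6 0.2 3.1
  endloop
 endfacet
 facet normal 0.072 -0.398 0.915
  outer loop
   vertex 0.8 0.2 3.4
   vertex 4.6 0.2 3.1
   vertex 3.4 3.2 4.5
  endloop
 endfacet
 facet normal -0.326 -0.449 -0.832
  outer loop
   vertex 0.8 0.2 3.4
   vertex 0.1 4.6 1.3
   vertex 3.9 1.1 1.7
  endloop
 endfacet
 facet normal -0.614 0.258 0.746
  outer loop
   vertex 0.8 0.2 3.4
   vertex 3.4 3.2 4.5
   vertex 0.1 4.6 1.3
  endloop
 endfacet
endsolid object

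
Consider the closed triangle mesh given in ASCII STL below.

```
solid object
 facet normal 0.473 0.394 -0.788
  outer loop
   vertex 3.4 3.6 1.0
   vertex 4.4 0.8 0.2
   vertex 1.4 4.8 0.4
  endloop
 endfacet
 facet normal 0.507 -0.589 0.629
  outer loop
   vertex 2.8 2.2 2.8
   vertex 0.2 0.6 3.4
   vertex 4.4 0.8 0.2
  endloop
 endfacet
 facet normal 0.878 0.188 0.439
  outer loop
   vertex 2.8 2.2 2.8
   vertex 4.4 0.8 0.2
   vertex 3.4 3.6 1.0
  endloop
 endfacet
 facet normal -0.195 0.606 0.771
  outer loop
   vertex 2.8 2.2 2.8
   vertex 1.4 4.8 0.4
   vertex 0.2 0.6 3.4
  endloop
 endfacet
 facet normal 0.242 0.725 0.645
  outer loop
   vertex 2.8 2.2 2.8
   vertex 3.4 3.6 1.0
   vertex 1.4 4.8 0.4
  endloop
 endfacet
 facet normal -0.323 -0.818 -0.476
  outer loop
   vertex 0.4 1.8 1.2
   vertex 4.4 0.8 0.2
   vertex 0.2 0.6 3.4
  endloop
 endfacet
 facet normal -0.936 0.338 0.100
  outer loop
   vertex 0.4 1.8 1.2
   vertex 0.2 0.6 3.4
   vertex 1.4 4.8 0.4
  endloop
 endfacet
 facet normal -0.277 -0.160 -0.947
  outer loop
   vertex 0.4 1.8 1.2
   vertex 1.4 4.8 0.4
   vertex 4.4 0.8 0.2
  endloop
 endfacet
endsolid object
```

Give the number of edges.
12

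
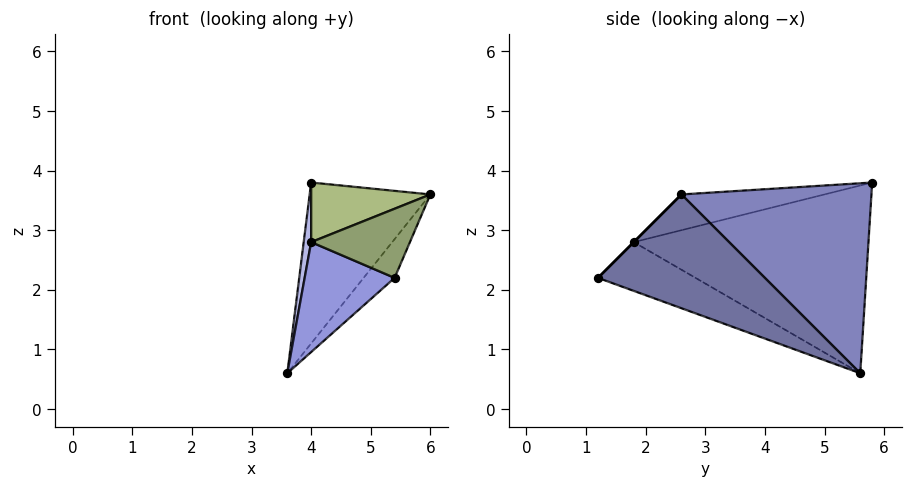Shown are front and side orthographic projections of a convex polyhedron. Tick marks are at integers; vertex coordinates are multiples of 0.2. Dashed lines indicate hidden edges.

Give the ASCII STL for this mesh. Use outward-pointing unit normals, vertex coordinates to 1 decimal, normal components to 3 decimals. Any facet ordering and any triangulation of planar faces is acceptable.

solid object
 facet normal 0.842 0.156 -0.517
  outer loop
   vertex 5.4 1.2 2.2
   vertex 3.6 5.6 0.6
   vertex 6.0 2.6 3.6
  endloop
 endfacet
 facet normal 0.836 0.531 -0.138
  outer loop
   vertex 4.0 5.8 3.8
   vertex 6.0 2.6 3.6
   vertex 3.6 5.6 0.6
  endloop
 endfacet
 facet normal -0.510 -0.471 -0.720
  outer loop
   vertex 4.0 1.8 2.8
   vertex 3.6 5.6 0.6
   vertex 5.4 1.2 2.2
  endloop
 endfacet
 facet normal -0.992 -0.031 0.126
  outer loop
   vertex 4.0 1.8 2.8
   vertex 4.0 5.8 3.8
   vertex 3.6 5.6 0.6
  endloop
 endfacet
 facet normal 0.000 -0.707 0.707
  outer loop
   vertex 4.0 1.8 2.8
   vertex 5.4 1.2 2.2
   vertex 6.0 2.6 3.6
  endloop
 endfacet
 facet normal -0.279 -0.233 0.931
  outer loop
   vertex 4.0 1.8 2.8
   vertex 6.0 2.6 3.6
   vertex 4.0 5.8 3.8
  endloop
 endfacet
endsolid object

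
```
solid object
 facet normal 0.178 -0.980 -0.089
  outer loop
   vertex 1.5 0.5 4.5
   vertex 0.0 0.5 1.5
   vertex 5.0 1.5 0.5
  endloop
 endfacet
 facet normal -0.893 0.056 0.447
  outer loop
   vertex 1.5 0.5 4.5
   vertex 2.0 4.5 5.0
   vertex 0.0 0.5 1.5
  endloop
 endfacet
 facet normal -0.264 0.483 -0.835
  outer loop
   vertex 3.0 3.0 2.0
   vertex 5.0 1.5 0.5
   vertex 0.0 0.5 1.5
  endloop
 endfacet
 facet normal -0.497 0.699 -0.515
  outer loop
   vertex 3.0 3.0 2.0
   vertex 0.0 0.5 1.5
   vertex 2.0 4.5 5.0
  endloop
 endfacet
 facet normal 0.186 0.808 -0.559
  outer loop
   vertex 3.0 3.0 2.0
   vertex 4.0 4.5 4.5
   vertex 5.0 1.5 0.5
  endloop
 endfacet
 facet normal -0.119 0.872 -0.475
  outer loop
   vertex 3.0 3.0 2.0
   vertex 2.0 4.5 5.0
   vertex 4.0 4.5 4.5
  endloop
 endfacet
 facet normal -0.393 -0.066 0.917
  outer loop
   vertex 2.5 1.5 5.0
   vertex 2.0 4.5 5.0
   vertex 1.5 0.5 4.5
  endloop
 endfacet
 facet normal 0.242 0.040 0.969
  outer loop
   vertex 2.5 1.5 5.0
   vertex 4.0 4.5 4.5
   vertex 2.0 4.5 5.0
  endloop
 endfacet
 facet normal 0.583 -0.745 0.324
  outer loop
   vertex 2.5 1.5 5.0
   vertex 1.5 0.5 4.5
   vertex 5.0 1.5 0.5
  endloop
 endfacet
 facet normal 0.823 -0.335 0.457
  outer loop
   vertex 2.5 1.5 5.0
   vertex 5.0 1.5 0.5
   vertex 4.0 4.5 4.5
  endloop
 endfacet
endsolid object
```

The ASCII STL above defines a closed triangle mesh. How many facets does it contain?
10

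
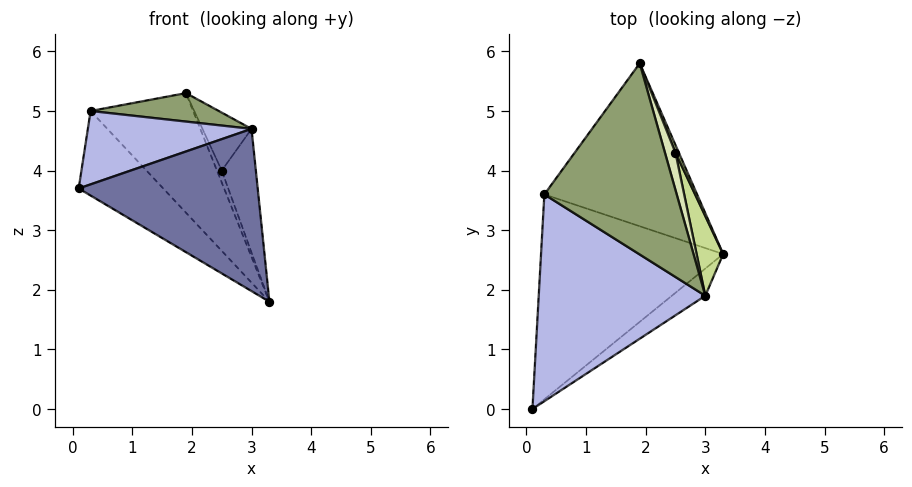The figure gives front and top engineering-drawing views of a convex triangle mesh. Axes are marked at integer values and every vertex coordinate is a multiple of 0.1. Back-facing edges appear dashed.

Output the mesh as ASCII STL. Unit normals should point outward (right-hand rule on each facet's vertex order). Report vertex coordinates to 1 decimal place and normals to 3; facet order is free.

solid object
 facet normal 0.575 -0.807 -0.135
  outer loop
   vertex 3.0 1.9 4.7
   vertex 0.1 0.0 3.7
   vertex 3.3 2.6 1.8
  endloop
 endfacet
 facet normal -0.652 0.289 -0.701
  outer loop
   vertex 0.3 3.6 5.0
   vertex 3.3 2.6 1.8
   vertex 0.1 0.0 3.7
  endloop
 endfacet
 facet normal -0.552 0.493 -0.672
  outer loop
   vertex 0.3 3.6 5.0
   vertex 1.9 5.8 5.3
   vertex 3.3 2.6 1.8
  endloop
 endfacet
 facet normal -0.105 -0.333 0.937
  outer loop
   vertex 0.3 3.6 5.0
   vertex 0.1 0.0 3.7
   vertex 3.0 1.9 4.7
  endloop
 endfacet
 facet normal 0.017 -0.147 0.989
  outer loop
   vertex 0.3 3.6 5.0
   vertex 3.0 1.9 4.7
   vertex 1.9 5.8 5.3
  endloop
 endfacet
 facet normal 0.956 0.246 0.158
  outer loop
   vertex 2.5 4.3 4.0
   vertex 3.3 2.6 1.8
   vertex 1.9 5.8 5.3
  endloop
 endfacet
 facet normal 0.956 0.245 0.158
  outer loop
   vertex 2.5 4.3 4.0
   vertex 3.0 1.9 4.7
   vertex 3.3 2.6 1.8
  endloop
 endfacet
 facet normal 0.956 0.245 0.158
  outer loop
   vertex 2.5 4.3 4.0
   vertex 1.9 5.8 5.3
   vertex 3.0 1.9 4.7
  endloop
 endfacet
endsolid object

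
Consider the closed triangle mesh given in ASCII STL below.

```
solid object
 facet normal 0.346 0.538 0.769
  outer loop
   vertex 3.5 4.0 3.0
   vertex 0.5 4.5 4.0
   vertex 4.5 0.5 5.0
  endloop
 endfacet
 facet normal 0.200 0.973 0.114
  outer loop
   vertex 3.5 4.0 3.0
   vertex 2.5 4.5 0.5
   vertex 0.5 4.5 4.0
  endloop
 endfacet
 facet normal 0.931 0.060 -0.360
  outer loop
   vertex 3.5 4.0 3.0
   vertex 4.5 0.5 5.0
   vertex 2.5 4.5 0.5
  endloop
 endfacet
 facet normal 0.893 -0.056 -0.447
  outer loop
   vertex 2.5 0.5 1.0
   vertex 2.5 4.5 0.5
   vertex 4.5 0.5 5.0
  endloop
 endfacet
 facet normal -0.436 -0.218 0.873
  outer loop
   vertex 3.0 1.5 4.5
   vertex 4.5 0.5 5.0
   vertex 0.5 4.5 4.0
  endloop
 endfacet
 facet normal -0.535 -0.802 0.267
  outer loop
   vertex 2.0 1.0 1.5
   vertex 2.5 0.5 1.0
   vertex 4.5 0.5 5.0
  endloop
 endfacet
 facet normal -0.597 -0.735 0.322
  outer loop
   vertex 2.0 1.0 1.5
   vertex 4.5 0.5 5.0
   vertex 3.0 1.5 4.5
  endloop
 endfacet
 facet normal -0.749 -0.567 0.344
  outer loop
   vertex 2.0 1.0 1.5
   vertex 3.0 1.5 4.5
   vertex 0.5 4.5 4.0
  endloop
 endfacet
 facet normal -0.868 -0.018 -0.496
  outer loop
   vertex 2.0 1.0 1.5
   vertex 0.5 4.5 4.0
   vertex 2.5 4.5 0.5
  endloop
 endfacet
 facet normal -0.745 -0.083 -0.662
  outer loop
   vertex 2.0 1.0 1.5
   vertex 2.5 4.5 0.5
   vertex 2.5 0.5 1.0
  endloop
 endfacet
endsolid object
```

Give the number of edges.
15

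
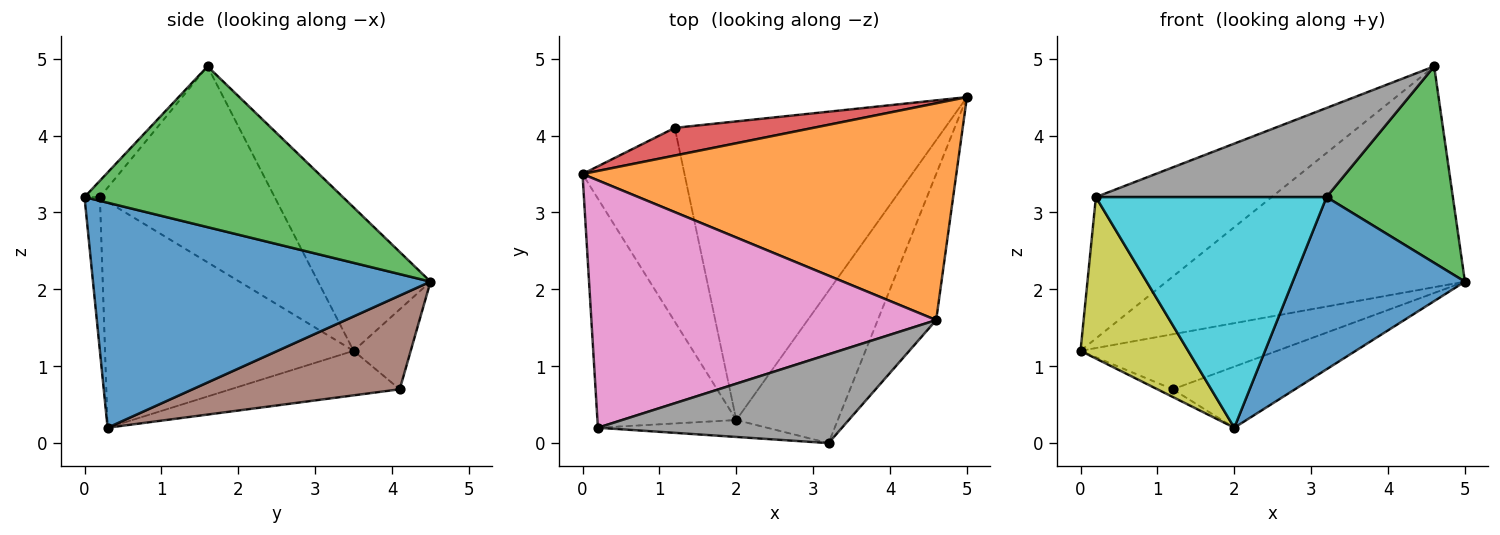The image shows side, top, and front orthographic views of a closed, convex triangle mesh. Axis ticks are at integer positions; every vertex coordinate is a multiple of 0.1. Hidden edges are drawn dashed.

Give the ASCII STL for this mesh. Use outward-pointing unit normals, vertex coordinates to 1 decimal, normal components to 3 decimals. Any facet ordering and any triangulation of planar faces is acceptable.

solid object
 facet normal 0.827 -0.422 -0.373
  outer loop
   vertex 2.0 0.3 0.2
   vertex 5.0 4.5 2.1
   vertex 3.2 0.0 3.2
  endloop
 endfacet
 facet normal -0.260 0.689 0.677
  outer loop
   vertex 4.6 1.6 4.9
   vertex 5.0 4.5 2.1
   vertex 0.0 3.5 1.2
  endloop
 endfacet
 facet normal 0.854 -0.417 -0.310
  outer loop
   vertex 4.6 1.6 4.9
   vertex 3.2 0.0 3.2
   vertex 5.0 4.5 2.1
  endloop
 endfacet
 facet normal -0.251 0.865 0.435
  outer loop
   vertex 1.2 4.1 0.7
   vertex 0.0 3.5 1.2
   vertex 5.0 4.5 2.1
  endloop
 endfacet
 facet normal -0.400 0.036 -0.916
  outer loop
   vertex 1.2 4.1 0.7
   vertex 2.0 0.3 0.2
   vertex 0.0 3.5 1.2
  endloop
 endfacet
 facet normal 0.322 0.190 -0.928
  outer loop
   vertex 1.2 4.1 0.7
   vertex 5.0 4.5 2.1
   vertex 2.0 0.3 0.2
  endloop
 endfacet
 facet normal -0.442 0.445 0.779
  outer loop
   vertex 0.2 0.2 3.2
   vertex 4.6 1.6 4.9
   vertex 0.0 3.5 1.2
  endloop
 endfacet
 facet normal -0.047 -0.708 0.705
  outer loop
   vertex 0.2 0.2 3.2
   vertex 3.2 0.0 3.2
   vertex 4.6 1.6 4.9
  endloop
 endfacet
 facet normal -0.799 -0.346 -0.491
  outer loop
   vertex 0.2 0.2 3.2
   vertex 0.0 3.5 1.2
   vertex 2.0 0.3 0.2
  endloop
 endfacet
 facet normal -0.066 -0.995 -0.073
  outer loop
   vertex 0.2 0.2 3.2
   vertex 2.0 0.3 0.2
   vertex 3.2 0.0 3.2
  endloop
 endfacet
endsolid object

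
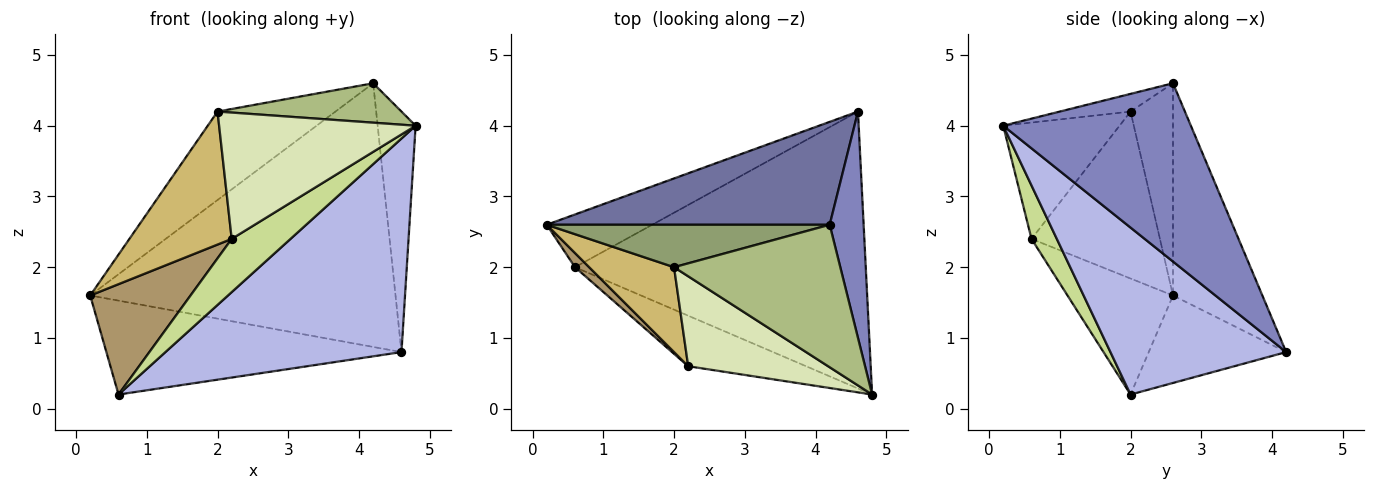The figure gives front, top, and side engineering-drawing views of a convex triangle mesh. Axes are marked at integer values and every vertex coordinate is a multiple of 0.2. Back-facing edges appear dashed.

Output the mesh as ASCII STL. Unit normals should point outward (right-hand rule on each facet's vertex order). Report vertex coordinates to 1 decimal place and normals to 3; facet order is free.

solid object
 facet normal -0.263 0.899 0.351
  outer loop
   vertex 4.2 2.6 4.6
   vertex 4.6 4.2 0.8
   vertex 0.2 2.6 1.6
  endloop
 endfacet
 facet normal 0.963 0.195 0.184
  outer loop
   vertex 4.2 2.6 4.6
   vertex 4.8 0.2 4.0
   vertex 4.6 4.2 0.8
  endloop
 endfacet
 facet normal -0.376 0.808 -0.454
  outer loop
   vertex 0.6 2.0 0.2
   vertex 0.2 2.6 1.6
   vertex 4.6 4.2 0.8
  endloop
 endfacet
 facet normal 0.414 -0.556 -0.721
  outer loop
   vertex 0.6 2.0 0.2
   vertex 4.6 4.2 0.8
   vertex 4.8 0.2 4.0
  endloop
 endfacet
 facet normal -0.309 0.857 0.412
  outer loop
   vertex 2.0 2.0 4.2
   vertex 4.2 2.6 4.6
   vertex 0.2 2.6 1.6
  endloop
 endfacet
 facet normal -0.102 -0.265 0.959
  outer loop
   vertex 2.0 2.0 4.2
   vertex 4.8 0.2 4.0
   vertex 4.2 2.6 4.6
  endloop
 endfacet
 facet normal 0.298 -0.692 -0.657
  outer loop
   vertex 2.2 0.6 2.4
   vertex 0.6 2.0 0.2
   vertex 4.8 0.2 4.0
  endloop
 endfacet
 facet normal -0.434 -0.734 0.522
  outer loop
   vertex 2.2 0.6 2.4
   vertex 4.8 0.2 4.0
   vertex 2.0 2.0 4.2
  endloop
 endfacet
 facet normal -0.722 -0.687 0.088
  outer loop
   vertex 2.2 0.6 2.4
   vertex 0.2 2.6 1.6
   vertex 0.6 2.0 0.2
  endloop
 endfacet
 facet normal -0.727 -0.579 0.370
  outer loop
   vertex 2.2 0.6 2.4
   vertex 2.0 2.0 4.2
   vertex 0.2 2.6 1.6
  endloop
 endfacet
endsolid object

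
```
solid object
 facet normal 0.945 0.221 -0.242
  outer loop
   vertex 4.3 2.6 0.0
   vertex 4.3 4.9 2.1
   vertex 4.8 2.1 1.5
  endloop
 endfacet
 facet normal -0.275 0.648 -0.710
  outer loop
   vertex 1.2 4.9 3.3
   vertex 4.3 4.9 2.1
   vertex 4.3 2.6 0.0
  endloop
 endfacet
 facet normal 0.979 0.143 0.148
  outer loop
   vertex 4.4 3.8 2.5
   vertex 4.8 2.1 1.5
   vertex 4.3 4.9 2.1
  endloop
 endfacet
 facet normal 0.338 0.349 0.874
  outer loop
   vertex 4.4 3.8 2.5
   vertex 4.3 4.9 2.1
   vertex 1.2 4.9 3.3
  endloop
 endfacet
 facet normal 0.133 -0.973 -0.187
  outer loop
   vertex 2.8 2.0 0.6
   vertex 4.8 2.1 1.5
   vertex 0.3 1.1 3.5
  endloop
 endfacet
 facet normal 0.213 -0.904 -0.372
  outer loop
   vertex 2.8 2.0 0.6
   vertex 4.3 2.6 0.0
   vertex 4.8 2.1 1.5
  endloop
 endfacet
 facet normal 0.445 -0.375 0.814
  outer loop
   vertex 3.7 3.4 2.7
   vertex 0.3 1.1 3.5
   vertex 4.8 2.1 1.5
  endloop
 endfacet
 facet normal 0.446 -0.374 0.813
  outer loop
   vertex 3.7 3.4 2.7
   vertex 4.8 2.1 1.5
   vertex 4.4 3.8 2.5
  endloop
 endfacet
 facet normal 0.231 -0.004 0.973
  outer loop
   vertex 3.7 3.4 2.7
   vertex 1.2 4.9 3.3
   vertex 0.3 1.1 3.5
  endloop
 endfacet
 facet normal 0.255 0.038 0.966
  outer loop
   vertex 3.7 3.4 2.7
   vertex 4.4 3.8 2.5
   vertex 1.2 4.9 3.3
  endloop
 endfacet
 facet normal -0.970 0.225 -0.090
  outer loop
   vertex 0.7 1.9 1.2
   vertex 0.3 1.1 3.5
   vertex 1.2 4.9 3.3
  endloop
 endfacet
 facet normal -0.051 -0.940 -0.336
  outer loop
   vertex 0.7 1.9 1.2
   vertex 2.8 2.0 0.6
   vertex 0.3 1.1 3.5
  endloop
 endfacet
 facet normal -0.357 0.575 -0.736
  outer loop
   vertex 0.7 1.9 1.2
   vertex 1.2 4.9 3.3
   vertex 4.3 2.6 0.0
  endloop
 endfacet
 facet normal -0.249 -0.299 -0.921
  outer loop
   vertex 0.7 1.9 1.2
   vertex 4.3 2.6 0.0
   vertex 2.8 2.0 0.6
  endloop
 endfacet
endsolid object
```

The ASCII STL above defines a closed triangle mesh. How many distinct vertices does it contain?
9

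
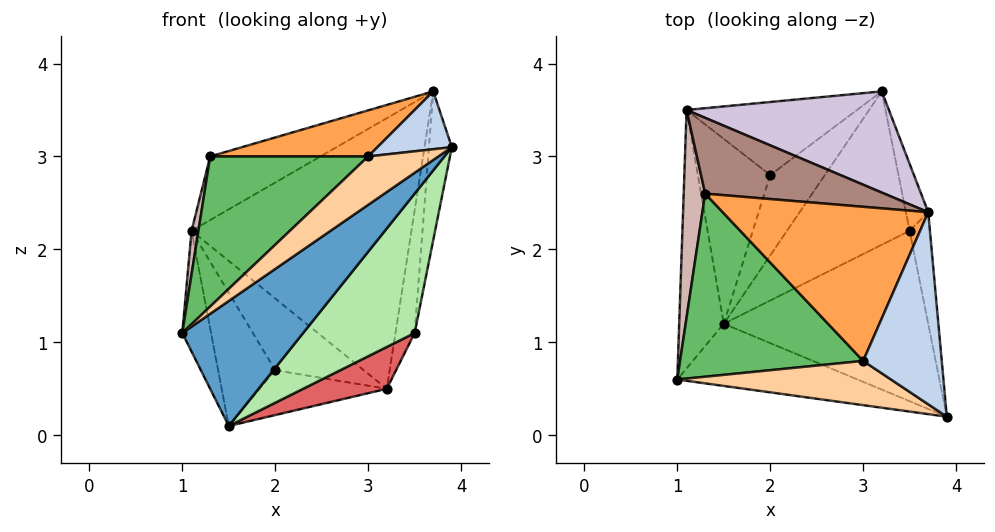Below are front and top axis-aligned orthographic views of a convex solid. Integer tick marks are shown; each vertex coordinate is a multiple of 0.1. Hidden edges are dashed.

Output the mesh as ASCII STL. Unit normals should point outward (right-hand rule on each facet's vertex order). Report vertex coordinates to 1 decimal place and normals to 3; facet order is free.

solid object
 facet normal 0.181 -0.881 -0.438
  outer loop
   vertex 1.5 1.2 0.1
   vertex 3.9 0.2 3.1
   vertex 1.0 0.6 1.1
  endloop
 endfacet
 facet normal -0.286 -0.276 0.918
  outer loop
   vertex 3.0 0.8 3.0
   vertex 3.9 0.2 3.1
   vertex 3.7 2.4 3.7
  endloop
 endfacet
 facet normal -0.290 -0.274 0.917
  outer loop
   vertex 3.0 0.8 3.0
   vertex 3.7 2.4 3.7
   vertex 1.3 2.6 3.0
  endloop
 endfacet
 facet normal -0.493 -0.642 0.587
  outer loop
   vertex 3.0 0.8 3.0
   vertex 1.0 0.6 1.1
   vertex 3.9 0.2 3.1
  endloop
 endfacet
 facet normal -0.557 -0.526 0.642
  outer loop
   vertex 3.0 0.8 3.0
   vertex 1.3 2.6 3.0
   vertex 1.0 0.6 1.1
  endloop
 endfacet
 facet normal 0.575 -0.518 -0.633
  outer loop
   vertex 3.5 2.2 1.1
   vertex 3.9 0.2 3.1
   vertex 1.5 1.2 0.1
  endloop
 endfacet
 facet normal 0.523 -0.224 -0.822
  outer loop
   vertex 3.5 2.2 1.1
   vertex 1.5 1.2 0.1
   vertex 3.2 3.7 0.5
  endloop
 endfacet
 facet normal 0.990 0.113 -0.085
  outer loop
   vertex 3.5 2.2 1.1
   vertex 3.7 2.4 3.7
   vertex 3.9 0.2 3.1
  endloop
 endfacet
 facet normal 0.983 0.161 -0.088
  outer loop
   vertex 3.5 2.2 1.1
   vertex 3.2 3.7 0.5
   vertex 3.7 2.4 3.7
  endloop
 endfacet
 facet normal 0.191 0.919 0.344
  outer loop
   vertex 1.1 3.5 2.2
   vertex 3.7 2.4 3.7
   vertex 3.2 3.7 0.5
  endloop
 endfacet
 facet normal -0.167 0.634 0.755
  outer loop
   vertex 1.1 3.5 2.2
   vertex 1.3 2.6 3.0
   vertex 3.7 2.4 3.7
  endloop
 endfacet
 facet normal -0.979 -0.041 0.198
  outer loop
   vertex 1.1 3.5 2.2
   vertex 1.0 0.6 1.1
   vertex 1.3 2.6 3.0
  endloop
 endfacet
 facet normal -0.918 0.168 -0.359
  outer loop
   vertex 1.1 3.5 2.2
   vertex 1.5 1.2 0.1
   vertex 1.0 0.6 1.1
  endloop
 endfacet
 facet normal -0.455 0.434 -0.778
  outer loop
   vertex 2.0 2.8 0.7
   vertex 3.2 3.7 0.5
   vertex 1.5 1.2 0.1
  endloop
 endfacet
 facet normal -0.542 0.589 -0.600
  outer loop
   vertex 2.0 2.8 0.7
   vertex 1.1 3.5 2.2
   vertex 3.2 3.7 0.5
  endloop
 endfacet
 facet normal -0.668 0.435 -0.604
  outer loop
   vertex 2.0 2.8 0.7
   vertex 1.5 1.2 0.1
   vertex 1.1 3.5 2.2
  endloop
 endfacet
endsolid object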